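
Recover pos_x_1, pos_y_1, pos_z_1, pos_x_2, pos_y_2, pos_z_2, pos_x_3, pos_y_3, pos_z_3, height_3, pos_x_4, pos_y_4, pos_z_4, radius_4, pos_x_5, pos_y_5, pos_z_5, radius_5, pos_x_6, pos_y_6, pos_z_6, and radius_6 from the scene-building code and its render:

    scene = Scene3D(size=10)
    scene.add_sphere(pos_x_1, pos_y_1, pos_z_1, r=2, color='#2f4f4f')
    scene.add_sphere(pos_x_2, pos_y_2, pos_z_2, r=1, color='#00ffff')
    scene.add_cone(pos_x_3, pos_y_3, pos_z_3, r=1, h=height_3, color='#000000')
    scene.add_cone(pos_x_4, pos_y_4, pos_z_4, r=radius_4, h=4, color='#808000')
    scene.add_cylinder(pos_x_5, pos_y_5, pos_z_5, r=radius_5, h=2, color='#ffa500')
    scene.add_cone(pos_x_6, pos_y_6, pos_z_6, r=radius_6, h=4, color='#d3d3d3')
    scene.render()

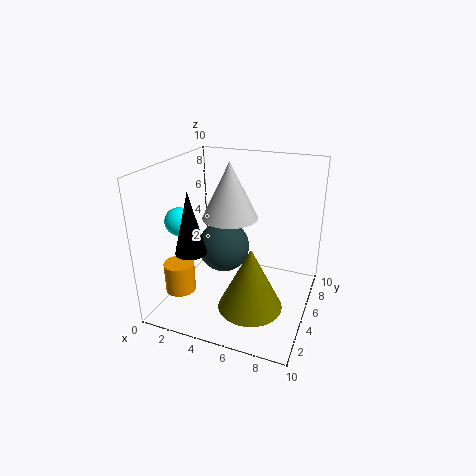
pos_x_1 = 3; pos_y_1 = 7; pos_z_1 = 3; pos_x_2 = 1; pos_y_2 = 4; pos_z_2 = 6; pos_x_3 = 3; pos_y_3 = 2; pos_z_3 = 5; height_3 = 4; pos_x_4 = 7; pos_y_4 = 2; pos_z_4 = 2; radius_4 = 2; pos_x_5 = 2; pos_y_5 = 2; pos_z_5 = 2; radius_5 = 1; pos_x_6 = 4; pos_y_6 = 6; pos_z_6 = 6; radius_6 = 2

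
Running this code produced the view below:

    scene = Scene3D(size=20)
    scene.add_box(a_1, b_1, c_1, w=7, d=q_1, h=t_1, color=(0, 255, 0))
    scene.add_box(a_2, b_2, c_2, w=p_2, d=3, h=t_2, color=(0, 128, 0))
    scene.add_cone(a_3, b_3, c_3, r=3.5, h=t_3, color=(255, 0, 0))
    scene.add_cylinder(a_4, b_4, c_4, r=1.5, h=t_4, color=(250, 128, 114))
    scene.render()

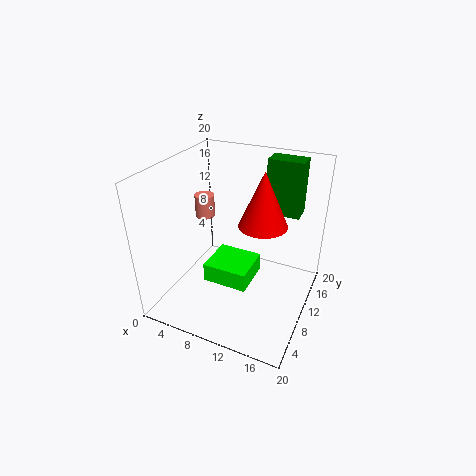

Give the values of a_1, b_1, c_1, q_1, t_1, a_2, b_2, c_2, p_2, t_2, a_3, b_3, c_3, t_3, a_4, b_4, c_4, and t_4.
a_1 = 4; b_1 = 10; c_1 = 0.5; q_1 = 6.5; t_1 = 3; a_2 = 12; b_2 = 15; c_2 = 12; p_2 = 5; t_2 = 8; a_3 = 12.5; b_3 = 13; c_3 = 11; t_3 = 8; a_4 = 2.5; b_4 = 14; c_4 = 10; t_4 = 3.5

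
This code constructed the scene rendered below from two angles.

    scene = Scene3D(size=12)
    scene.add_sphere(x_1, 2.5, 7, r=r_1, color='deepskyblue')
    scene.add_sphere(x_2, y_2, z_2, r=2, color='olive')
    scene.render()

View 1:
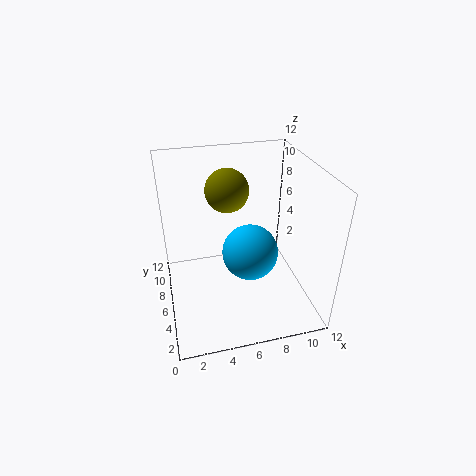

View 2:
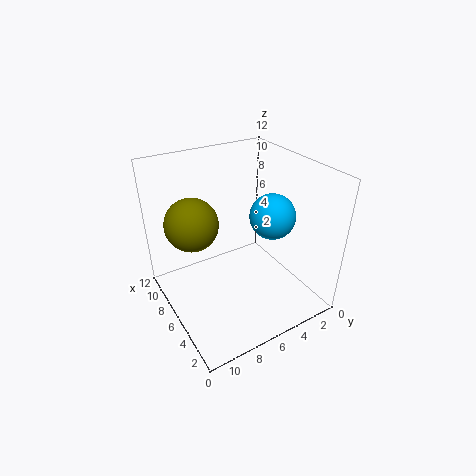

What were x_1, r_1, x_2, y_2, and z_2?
x_1 = 6
r_1 = 2
x_2 = 6
y_2 = 10
z_2 = 8.5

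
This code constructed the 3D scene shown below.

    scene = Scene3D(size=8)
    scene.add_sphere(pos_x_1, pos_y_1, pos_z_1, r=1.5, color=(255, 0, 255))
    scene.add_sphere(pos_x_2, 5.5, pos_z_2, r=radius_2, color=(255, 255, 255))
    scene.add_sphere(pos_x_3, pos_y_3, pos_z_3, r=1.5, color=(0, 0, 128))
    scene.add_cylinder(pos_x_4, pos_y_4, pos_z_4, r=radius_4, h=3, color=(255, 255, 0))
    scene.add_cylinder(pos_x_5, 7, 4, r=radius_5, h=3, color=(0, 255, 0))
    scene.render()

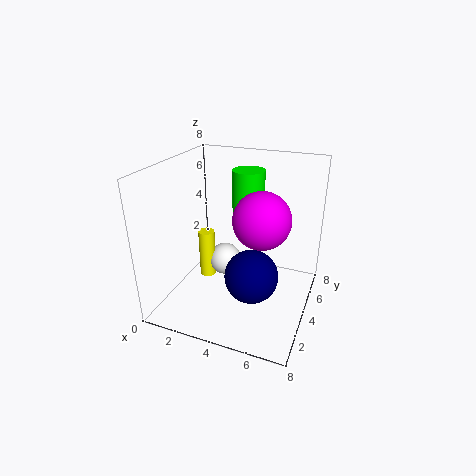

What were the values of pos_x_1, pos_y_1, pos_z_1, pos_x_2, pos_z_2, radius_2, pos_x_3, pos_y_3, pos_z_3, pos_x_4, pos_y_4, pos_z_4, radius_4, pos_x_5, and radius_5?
pos_x_1 = 5.5; pos_y_1 = 3.5; pos_z_1 = 5.5; pos_x_2 = 2.5; pos_z_2 = 1.5; radius_2 = 1; pos_x_3 = 5; pos_y_3 = 3.5; pos_z_3 = 2; pos_x_4 = 1.5; pos_y_4 = 5; pos_z_4 = 0.5; radius_4 = 0.5; pos_x_5 = 3.5; radius_5 = 1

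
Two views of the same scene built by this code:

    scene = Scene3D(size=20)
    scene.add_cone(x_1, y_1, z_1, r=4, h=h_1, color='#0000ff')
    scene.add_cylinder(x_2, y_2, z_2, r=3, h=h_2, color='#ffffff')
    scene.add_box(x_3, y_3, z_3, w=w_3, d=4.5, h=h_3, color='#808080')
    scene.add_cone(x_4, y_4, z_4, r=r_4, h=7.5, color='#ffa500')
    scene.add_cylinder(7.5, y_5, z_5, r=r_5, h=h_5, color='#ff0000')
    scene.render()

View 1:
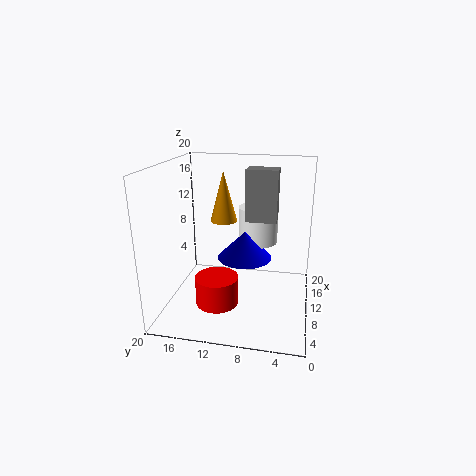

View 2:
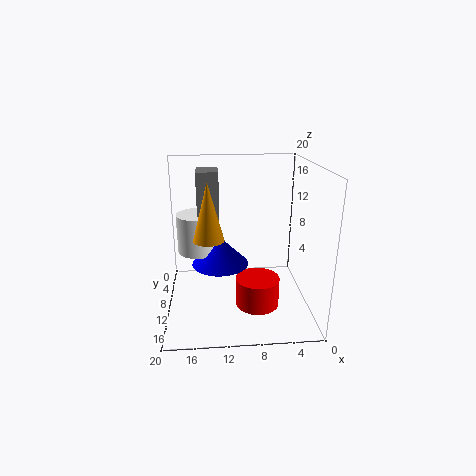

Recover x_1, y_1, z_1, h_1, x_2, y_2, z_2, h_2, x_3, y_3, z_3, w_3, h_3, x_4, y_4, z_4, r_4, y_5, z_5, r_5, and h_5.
x_1 = 12.5, y_1 = 9.5, z_1 = 6, h_1 = 4, x_2 = 15.5, y_2 = 8, z_2 = 7.5, h_2 = 5.5, x_3 = 12.5, y_3 = 5, z_3 = 11.5, w_3 = 3, h_3 = 7.5, x_4 = 14, y_4 = 13, z_4 = 11, r_4 = 2, y_5 = 12.5, z_5 = 1, r_5 = 3, h_5 = 4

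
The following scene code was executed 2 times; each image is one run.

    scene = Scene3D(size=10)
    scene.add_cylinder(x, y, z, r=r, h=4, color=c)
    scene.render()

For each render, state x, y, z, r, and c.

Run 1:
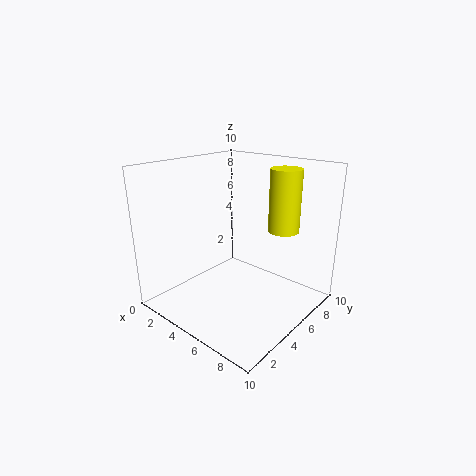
x = 8
y = 6
z = 6
r = 1
c = 'yellow'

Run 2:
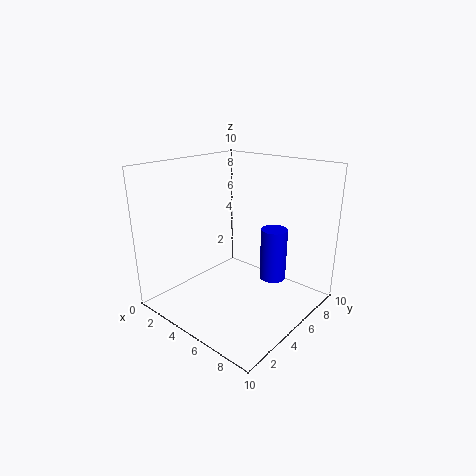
x = 6
y = 8
z = 1
r = 1
c = 'blue'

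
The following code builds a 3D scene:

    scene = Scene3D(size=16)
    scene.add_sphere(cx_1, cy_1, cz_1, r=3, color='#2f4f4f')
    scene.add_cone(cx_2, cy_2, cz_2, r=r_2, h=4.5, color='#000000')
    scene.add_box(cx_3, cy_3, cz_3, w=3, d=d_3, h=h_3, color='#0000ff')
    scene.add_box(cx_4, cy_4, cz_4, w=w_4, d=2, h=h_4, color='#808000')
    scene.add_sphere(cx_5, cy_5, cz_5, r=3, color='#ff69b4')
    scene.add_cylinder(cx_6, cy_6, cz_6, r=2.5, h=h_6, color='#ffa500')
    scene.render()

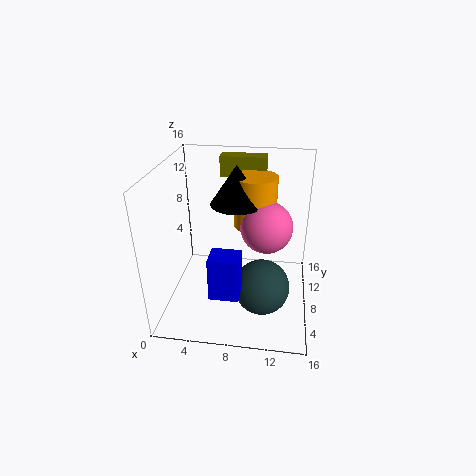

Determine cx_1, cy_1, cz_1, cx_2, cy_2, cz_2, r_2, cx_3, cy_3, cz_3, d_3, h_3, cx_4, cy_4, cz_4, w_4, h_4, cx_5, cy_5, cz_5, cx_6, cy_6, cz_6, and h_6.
cx_1 = 11; cy_1 = 5.5; cz_1 = 3.5; cx_2 = 7.5; cy_2 = 10.5; cz_2 = 11; r_2 = 3; cx_3 = 6; cy_3 = 1.5; cz_3 = 4.5; d_3 = 2.5; h_3 = 4.5; cx_4 = 5; cy_4 = 13.5; cz_4 = 13; w_4 = 5.5; h_4 = 2.5; cx_5 = 11; cy_5 = 10; cz_5 = 8.5; cx_6 = 9.5; cy_6 = 11.5; cz_6 = 8; h_6 = 6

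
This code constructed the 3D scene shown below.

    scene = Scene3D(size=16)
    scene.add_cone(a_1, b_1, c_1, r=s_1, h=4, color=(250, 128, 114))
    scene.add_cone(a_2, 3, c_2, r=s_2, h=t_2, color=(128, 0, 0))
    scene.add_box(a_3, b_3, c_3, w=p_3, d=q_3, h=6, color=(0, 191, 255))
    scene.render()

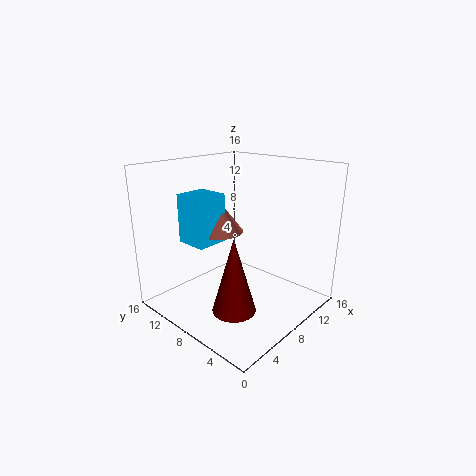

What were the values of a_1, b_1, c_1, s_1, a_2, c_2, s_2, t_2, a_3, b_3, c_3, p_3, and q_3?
a_1 = 10; b_1 = 13; c_1 = 7; s_1 = 3; a_2 = 2; c_2 = 4; s_2 = 2; t_2 = 7; a_3 = 6; b_3 = 12; c_3 = 6; p_3 = 4; q_3 = 4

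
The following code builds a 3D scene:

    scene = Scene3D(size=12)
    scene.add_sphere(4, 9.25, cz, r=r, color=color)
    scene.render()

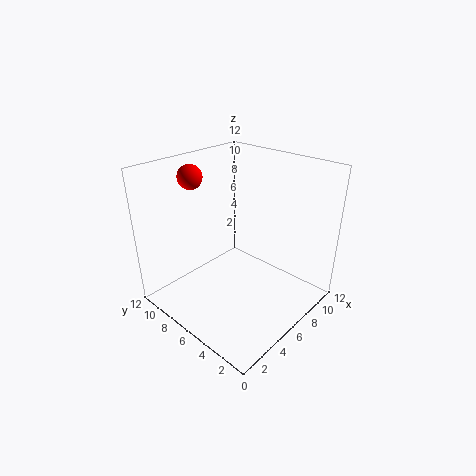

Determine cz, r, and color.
cz = 11; r = 1; color = 'red'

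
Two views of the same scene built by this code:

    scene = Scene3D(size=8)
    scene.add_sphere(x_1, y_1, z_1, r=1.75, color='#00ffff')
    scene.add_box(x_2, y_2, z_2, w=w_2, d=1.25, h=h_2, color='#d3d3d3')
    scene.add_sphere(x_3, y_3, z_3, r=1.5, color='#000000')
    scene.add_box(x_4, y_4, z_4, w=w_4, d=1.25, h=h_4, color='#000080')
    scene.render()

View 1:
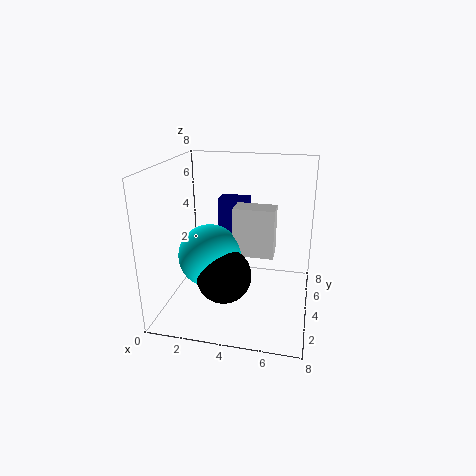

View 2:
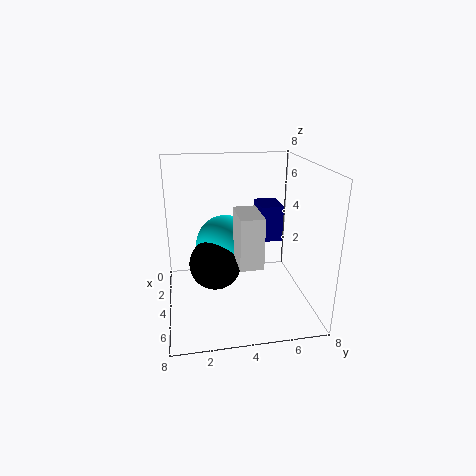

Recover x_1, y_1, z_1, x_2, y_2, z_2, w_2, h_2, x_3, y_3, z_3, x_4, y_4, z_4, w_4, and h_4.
x_1 = 2.5
y_1 = 3.5
z_1 = 3
x_2 = 3.75
y_2 = 3.75
z_2 = 3
w_2 = 2.25
h_2 = 2.75
x_3 = 3.5
y_3 = 2.75
z_3 = 2.25
x_4 = 2.5
y_4 = 5.25
z_4 = 3.75
w_4 = 1.75
h_4 = 2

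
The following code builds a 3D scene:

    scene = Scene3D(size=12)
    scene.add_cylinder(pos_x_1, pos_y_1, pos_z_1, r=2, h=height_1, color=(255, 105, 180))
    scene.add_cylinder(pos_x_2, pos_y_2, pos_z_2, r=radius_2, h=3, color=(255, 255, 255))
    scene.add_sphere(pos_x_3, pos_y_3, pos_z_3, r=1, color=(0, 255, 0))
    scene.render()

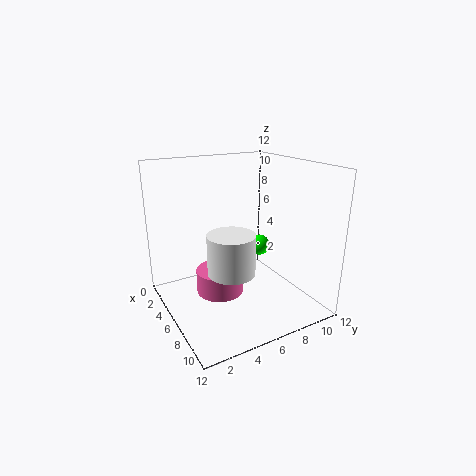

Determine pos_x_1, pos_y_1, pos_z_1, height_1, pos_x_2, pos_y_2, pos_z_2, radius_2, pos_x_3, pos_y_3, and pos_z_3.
pos_x_1 = 5.5, pos_y_1 = 4.5, pos_z_1 = 1.25, height_1 = 2, pos_x_2 = 9, pos_y_2 = 3.75, pos_z_2 = 4.75, radius_2 = 1.75, pos_x_3 = 3.25, pos_y_3 = 10, pos_z_3 = 3.5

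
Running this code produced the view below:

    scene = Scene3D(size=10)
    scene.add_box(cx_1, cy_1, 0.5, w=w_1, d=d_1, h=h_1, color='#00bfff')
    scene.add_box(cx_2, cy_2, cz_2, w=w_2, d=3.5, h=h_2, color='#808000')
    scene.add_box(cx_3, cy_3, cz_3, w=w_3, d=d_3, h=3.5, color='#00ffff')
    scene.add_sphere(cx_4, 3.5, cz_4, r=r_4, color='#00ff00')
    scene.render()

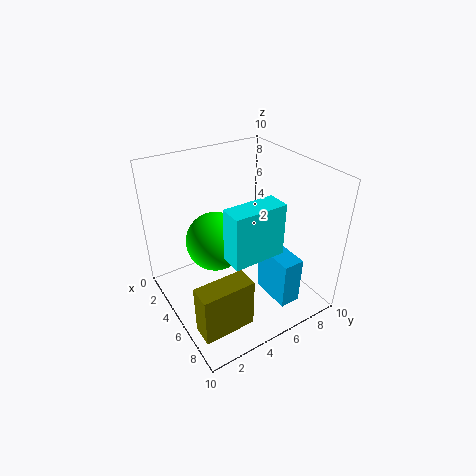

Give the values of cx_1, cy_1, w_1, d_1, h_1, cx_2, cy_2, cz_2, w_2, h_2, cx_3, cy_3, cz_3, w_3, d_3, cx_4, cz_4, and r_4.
cx_1 = 5.5, cy_1 = 6.5, w_1 = 3, d_1 = 1.5, h_1 = 3.5, cx_2 = 7, cy_2 = 0.5, cz_2 = 0.5, w_2 = 1.5, h_2 = 3.5, cx_3 = 6.5, cy_3 = 3, cz_3 = 5, w_3 = 1.5, d_3 = 3.5, cx_4 = 4.5, cz_4 = 5, r_4 = 2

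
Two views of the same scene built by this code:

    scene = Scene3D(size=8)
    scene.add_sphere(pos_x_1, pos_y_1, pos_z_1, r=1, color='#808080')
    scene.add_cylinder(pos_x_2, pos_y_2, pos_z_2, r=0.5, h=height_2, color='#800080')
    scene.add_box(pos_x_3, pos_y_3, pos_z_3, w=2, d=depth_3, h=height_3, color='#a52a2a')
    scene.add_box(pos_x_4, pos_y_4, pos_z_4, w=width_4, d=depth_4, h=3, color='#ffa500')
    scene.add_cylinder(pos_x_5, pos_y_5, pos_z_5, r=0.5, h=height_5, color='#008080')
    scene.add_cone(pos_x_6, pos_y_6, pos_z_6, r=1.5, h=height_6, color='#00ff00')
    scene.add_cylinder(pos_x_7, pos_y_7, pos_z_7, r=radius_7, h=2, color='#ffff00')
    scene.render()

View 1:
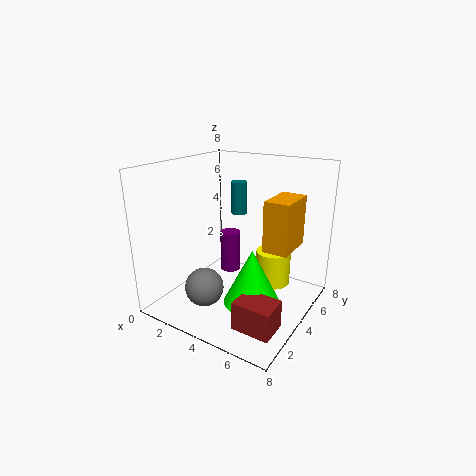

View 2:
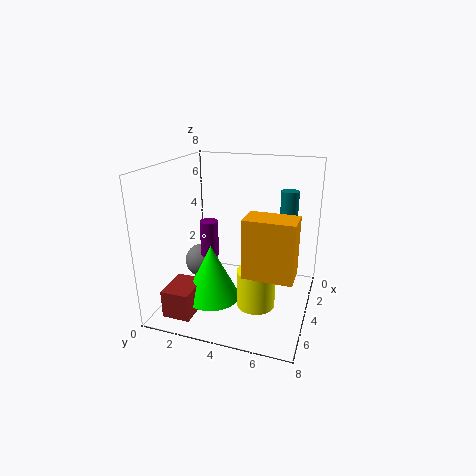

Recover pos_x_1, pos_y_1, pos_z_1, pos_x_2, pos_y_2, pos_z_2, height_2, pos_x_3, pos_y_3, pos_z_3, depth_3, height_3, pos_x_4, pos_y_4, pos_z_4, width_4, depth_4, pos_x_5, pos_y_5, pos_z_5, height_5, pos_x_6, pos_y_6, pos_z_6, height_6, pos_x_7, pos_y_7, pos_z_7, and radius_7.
pos_x_1 = 3.5, pos_y_1 = 1.5, pos_z_1 = 2, pos_x_2 = 4.5, pos_y_2 = 2.5, pos_z_2 = 3, height_2 = 2, pos_x_3 = 5.5, pos_y_3 = 1, pos_z_3 = 0.5, depth_3 = 1.5, height_3 = 1.5, pos_x_4 = 5, pos_y_4 = 5, pos_z_4 = 3, width_4 = 1.5, depth_4 = 2.5, pos_x_5 = 2.5, pos_y_5 = 6.5, pos_z_5 = 4.5, height_5 = 2, pos_x_6 = 5.5, pos_y_6 = 3, pos_z_6 = 1, height_6 = 3, pos_x_7 = 5.5, pos_y_7 = 5.5, pos_z_7 = 1, radius_7 = 1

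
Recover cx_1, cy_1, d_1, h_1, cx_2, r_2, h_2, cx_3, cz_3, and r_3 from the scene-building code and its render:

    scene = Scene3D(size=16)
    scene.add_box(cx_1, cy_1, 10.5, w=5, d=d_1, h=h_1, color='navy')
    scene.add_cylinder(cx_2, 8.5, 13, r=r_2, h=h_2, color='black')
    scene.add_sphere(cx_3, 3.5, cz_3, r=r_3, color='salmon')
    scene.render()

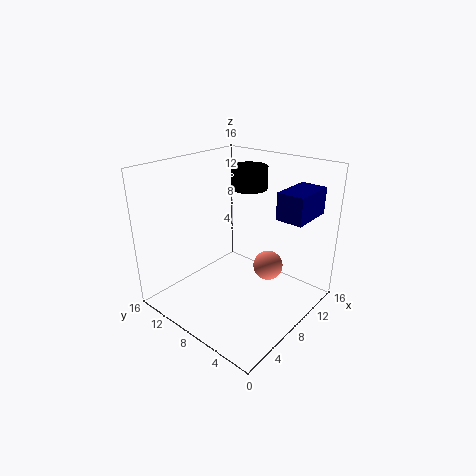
cx_1 = 10
cy_1 = 1.5
d_1 = 3
h_1 = 3
cx_2 = 10.5
r_2 = 2
h_2 = 2.5
cx_3 = 7.5
cz_3 = 6.5
r_3 = 1.5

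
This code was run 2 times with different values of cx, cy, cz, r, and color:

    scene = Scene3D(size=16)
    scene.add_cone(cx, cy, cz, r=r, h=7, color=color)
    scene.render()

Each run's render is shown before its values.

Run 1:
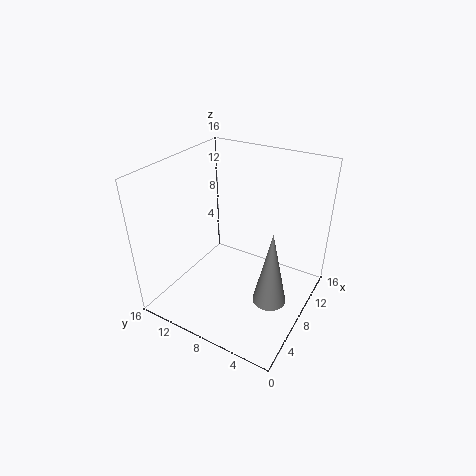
cx = 2.5, cy = 1.5, cz = 6.5, r = 1.5, color = 'gray'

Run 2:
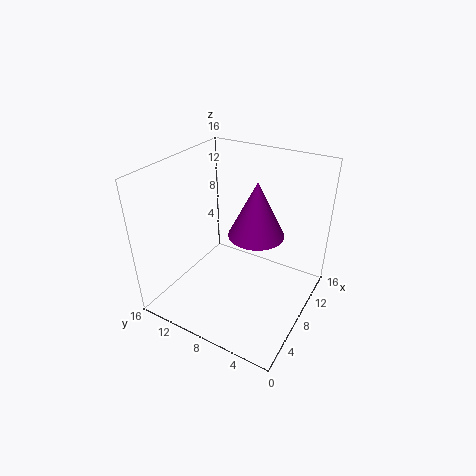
cx = 12.5, cy = 8, cz = 6, r = 3.5, color = 'purple'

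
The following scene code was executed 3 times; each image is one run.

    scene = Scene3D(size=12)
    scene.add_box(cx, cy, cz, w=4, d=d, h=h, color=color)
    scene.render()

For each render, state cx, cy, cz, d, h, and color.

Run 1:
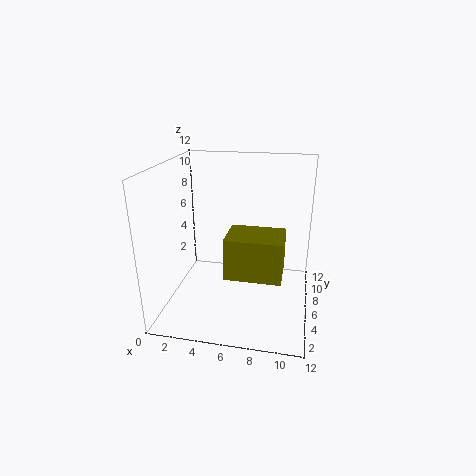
cx = 6
cy = 1
cz = 5
d = 3
h = 3
color = 'olive'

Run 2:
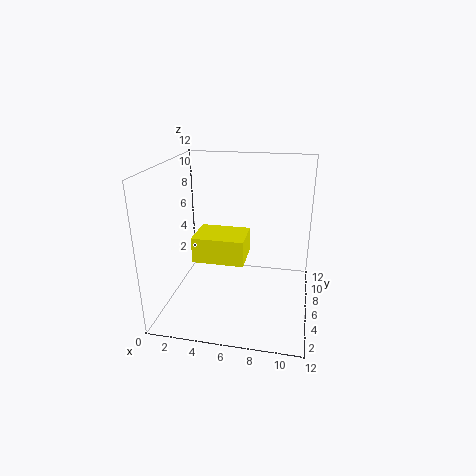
cx = 3
cy = 3
cz = 5
d = 3
h = 2
color = 'yellow'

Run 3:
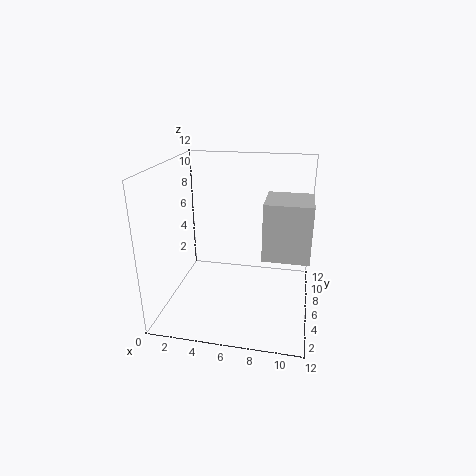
cx = 8
cy = 6
cz = 4
d = 4
h = 5
color = 'lightgray'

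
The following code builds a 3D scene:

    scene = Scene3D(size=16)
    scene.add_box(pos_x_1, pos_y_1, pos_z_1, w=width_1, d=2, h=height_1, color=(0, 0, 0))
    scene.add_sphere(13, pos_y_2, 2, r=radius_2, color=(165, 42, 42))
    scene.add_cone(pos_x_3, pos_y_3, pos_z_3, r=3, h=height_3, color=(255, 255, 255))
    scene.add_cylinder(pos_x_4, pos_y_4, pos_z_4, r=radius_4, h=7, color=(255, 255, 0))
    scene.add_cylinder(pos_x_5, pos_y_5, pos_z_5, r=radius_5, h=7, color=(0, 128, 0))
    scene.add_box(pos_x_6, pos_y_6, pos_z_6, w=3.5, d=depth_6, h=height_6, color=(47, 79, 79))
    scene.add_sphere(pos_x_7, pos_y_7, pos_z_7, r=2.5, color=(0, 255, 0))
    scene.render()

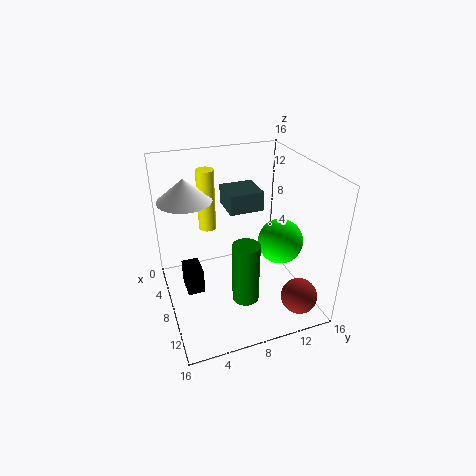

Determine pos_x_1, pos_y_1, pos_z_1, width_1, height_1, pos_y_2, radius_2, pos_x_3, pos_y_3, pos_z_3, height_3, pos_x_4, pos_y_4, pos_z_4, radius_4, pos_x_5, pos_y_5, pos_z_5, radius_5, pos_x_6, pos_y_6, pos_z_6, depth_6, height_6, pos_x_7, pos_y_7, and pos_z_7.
pos_x_1 = 4.5
pos_y_1 = 2
pos_z_1 = 1
width_1 = 3
height_1 = 3
pos_y_2 = 13.5
radius_2 = 2
pos_x_3 = 5
pos_y_3 = 3
pos_z_3 = 12
height_3 = 2.5
pos_x_4 = 4.5
pos_y_4 = 5.5
pos_z_4 = 8
radius_4 = 1
pos_x_5 = 10.5
pos_y_5 = 8
pos_z_5 = 1.5
radius_5 = 1.5
pos_x_6 = 6.5
pos_y_6 = 6.5
pos_z_6 = 12
depth_6 = 3.5
height_6 = 2
pos_x_7 = 9.5
pos_y_7 = 12.5
pos_z_7 = 7.5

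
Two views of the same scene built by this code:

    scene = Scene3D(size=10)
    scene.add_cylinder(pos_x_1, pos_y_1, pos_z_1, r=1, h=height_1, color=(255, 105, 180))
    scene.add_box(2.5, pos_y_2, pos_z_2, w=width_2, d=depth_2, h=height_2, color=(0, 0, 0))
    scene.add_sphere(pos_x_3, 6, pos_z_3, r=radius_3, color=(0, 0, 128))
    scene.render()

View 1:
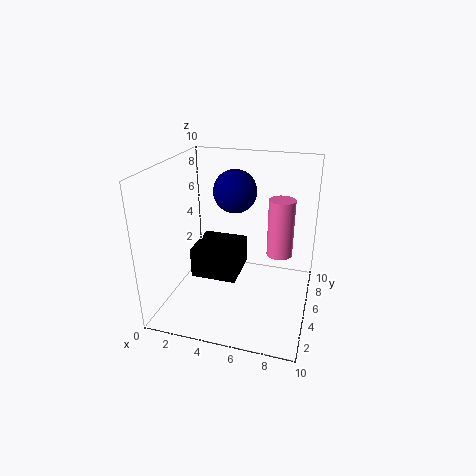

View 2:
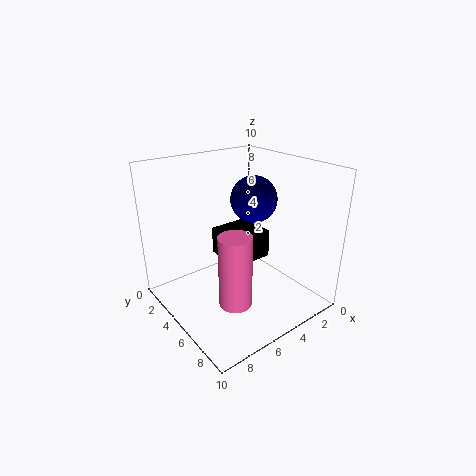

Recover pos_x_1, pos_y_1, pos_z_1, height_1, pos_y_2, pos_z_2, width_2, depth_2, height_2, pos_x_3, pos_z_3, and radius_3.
pos_x_1 = 7.5, pos_y_1 = 8, pos_z_1 = 2.5, height_1 = 4.5, pos_y_2 = 2.5, pos_z_2 = 3, width_2 = 3, depth_2 = 3, height_2 = 2, pos_x_3 = 4.5, pos_z_3 = 8, radius_3 = 1.5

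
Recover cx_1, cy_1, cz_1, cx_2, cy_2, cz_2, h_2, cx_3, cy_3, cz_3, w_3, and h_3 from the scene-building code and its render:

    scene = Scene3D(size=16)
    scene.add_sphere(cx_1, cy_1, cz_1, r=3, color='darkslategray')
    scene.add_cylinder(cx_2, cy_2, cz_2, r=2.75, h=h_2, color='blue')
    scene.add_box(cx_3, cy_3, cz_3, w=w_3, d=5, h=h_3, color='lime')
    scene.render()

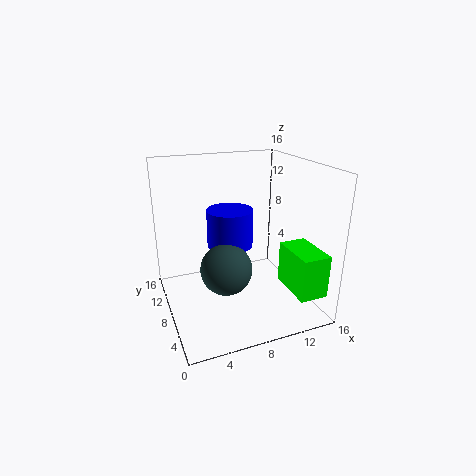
cx_1 = 6.75
cy_1 = 8.5
cz_1 = 4
cx_2 = 8.25
cy_2 = 11.25
cz_2 = 5.75
h_2 = 4.5
cx_3 = 11.75
cy_3 = 0.25
cz_3 = 3.5
w_3 = 3
h_3 = 4.5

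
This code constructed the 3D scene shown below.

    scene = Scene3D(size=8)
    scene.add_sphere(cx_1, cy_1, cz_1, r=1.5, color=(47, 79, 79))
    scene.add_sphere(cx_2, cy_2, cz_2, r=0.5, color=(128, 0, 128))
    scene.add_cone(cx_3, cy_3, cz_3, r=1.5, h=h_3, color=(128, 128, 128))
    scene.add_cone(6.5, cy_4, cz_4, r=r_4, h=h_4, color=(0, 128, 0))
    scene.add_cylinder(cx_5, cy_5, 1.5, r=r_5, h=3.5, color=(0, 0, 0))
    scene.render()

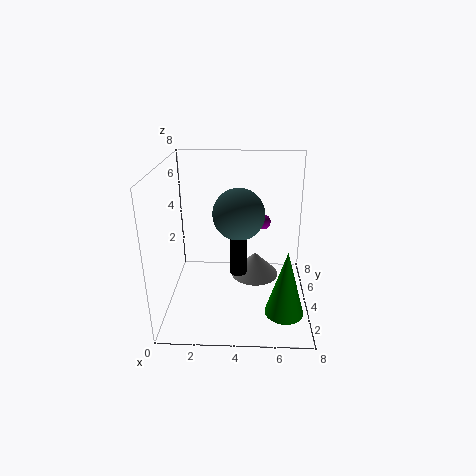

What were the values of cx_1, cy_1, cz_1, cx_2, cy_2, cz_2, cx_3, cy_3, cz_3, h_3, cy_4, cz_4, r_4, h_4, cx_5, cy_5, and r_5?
cx_1 = 4; cy_1 = 5; cz_1 = 5; cx_2 = 5.5; cy_2 = 7.5; cz_2 = 3.5; cx_3 = 5; cy_3 = 6; cz_3 = 0.5; h_3 = 1.5; cy_4 = 1.5; cz_4 = 1; r_4 = 1; h_4 = 3.5; cx_5 = 4; cy_5 = 4.5; r_5 = 0.5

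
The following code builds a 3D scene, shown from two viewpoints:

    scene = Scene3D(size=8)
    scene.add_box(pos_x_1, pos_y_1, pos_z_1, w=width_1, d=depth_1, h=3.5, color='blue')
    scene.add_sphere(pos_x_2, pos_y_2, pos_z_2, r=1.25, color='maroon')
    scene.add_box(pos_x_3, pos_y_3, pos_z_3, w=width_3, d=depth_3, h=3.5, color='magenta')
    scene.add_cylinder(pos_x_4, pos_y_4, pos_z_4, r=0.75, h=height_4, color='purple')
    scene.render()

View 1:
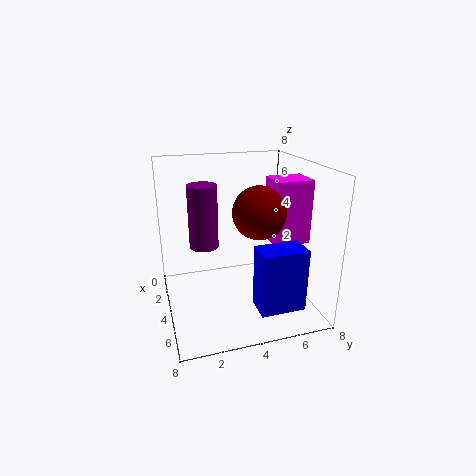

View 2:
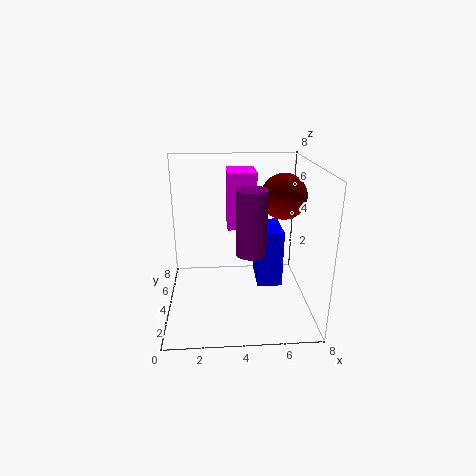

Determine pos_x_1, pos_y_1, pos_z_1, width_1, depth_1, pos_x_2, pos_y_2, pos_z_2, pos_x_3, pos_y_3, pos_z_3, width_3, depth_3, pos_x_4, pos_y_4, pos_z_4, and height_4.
pos_x_1 = 5.25
pos_y_1 = 4.5
pos_z_1 = 0.5
width_1 = 1.5
depth_1 = 2.5
pos_x_2 = 6.5
pos_y_2 = 4.25
pos_z_2 = 6.25
pos_x_3 = 3.5
pos_y_3 = 5.75
pos_z_3 = 3.75
width_3 = 1.75
depth_3 = 2
pos_x_4 = 4.5
pos_y_4 = 2
pos_z_4 = 4
height_4 = 3.25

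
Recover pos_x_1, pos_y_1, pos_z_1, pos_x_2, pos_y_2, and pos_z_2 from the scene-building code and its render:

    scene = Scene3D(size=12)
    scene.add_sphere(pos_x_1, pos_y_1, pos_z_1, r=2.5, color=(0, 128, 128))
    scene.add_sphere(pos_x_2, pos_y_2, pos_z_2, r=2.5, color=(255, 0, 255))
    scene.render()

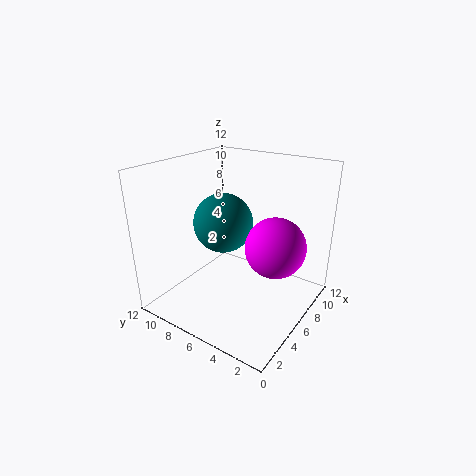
pos_x_1 = 6; pos_y_1 = 7.5; pos_z_1 = 7; pos_x_2 = 7; pos_y_2 = 3; pos_z_2 = 5.5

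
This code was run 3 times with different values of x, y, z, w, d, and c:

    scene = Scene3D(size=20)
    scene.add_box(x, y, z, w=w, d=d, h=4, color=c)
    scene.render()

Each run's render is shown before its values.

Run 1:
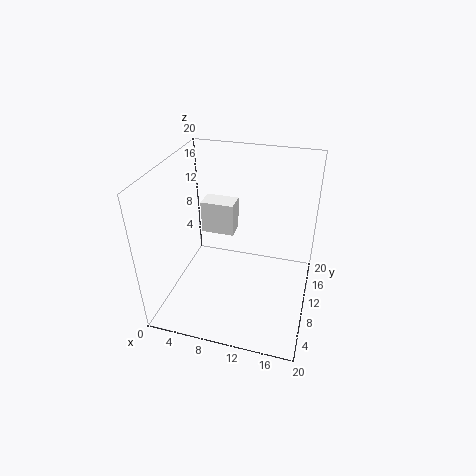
x = 6.5, y = 6, z = 13, w = 4, d = 2.5, c = 'white'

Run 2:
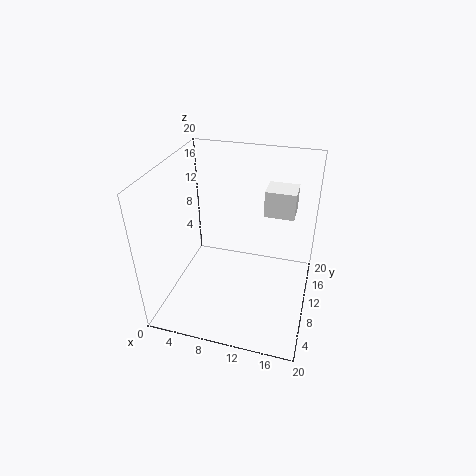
x = 12.5, y = 15, z = 11, w = 4.5, d = 4, c = 'white'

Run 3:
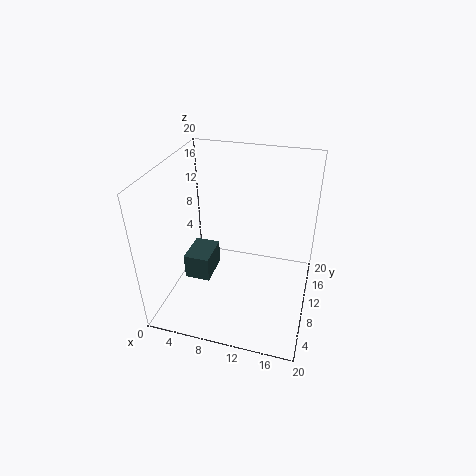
x = 1, y = 10.5, z = 0.5, w = 4, d = 5.5, c = 'darkslategray'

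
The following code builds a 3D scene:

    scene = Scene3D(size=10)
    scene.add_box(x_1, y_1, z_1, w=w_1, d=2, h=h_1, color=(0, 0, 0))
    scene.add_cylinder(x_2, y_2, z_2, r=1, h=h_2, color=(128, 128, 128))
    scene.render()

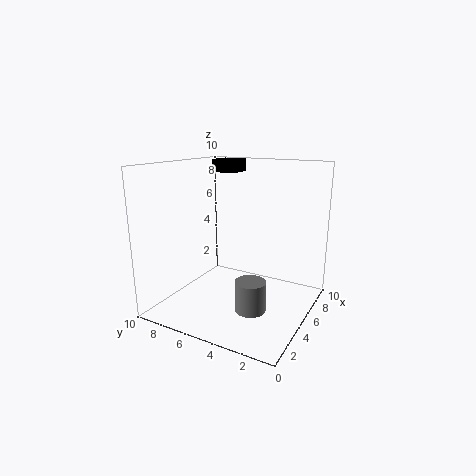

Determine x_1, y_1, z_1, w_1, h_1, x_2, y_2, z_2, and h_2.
x_1 = 8; y_1 = 7; z_1 = 9; w_1 = 2; h_1 = 1; x_2 = 3; y_2 = 3; z_2 = 1; h_2 = 2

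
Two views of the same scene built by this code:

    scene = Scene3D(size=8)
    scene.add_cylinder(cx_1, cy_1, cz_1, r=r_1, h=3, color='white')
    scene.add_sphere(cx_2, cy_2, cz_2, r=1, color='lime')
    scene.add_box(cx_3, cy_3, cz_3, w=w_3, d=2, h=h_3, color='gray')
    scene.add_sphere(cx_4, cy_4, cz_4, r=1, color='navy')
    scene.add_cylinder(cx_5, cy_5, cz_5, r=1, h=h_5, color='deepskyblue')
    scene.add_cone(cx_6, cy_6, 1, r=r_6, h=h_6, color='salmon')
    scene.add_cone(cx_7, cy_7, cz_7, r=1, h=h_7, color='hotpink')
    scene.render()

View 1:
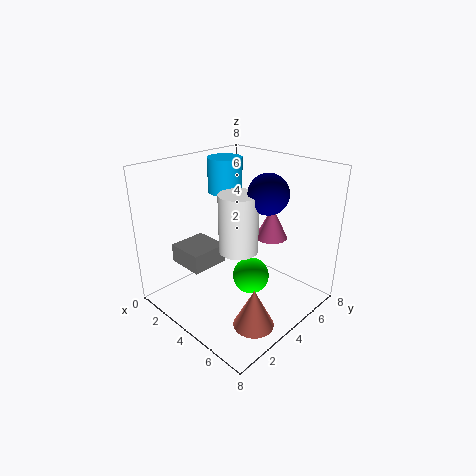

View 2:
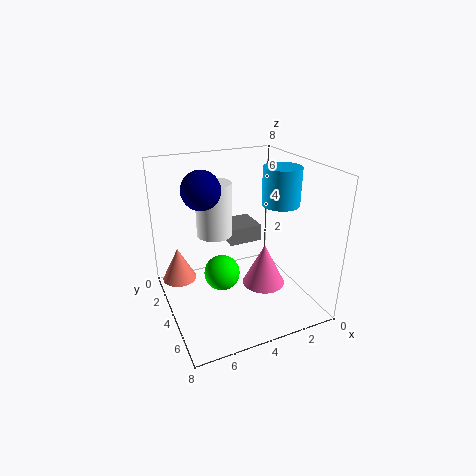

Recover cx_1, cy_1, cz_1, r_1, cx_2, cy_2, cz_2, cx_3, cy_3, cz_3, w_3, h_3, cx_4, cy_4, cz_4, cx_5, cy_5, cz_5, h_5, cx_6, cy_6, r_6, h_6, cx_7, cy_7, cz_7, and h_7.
cx_1 = 5
cy_1 = 3
cz_1 = 4
r_1 = 1
cx_2 = 5
cy_2 = 4
cz_2 = 2
cx_3 = 2
cy_3 = 1
cz_3 = 3
w_3 = 2
h_3 = 1
cx_4 = 6
cy_4 = 4
cz_4 = 7
cx_5 = 2
cy_5 = 5
cz_5 = 6
h_5 = 2
cx_6 = 7
cy_6 = 2
r_6 = 1
h_6 = 2
cx_7 = 4
cy_7 = 7
cz_7 = 3
h_7 = 2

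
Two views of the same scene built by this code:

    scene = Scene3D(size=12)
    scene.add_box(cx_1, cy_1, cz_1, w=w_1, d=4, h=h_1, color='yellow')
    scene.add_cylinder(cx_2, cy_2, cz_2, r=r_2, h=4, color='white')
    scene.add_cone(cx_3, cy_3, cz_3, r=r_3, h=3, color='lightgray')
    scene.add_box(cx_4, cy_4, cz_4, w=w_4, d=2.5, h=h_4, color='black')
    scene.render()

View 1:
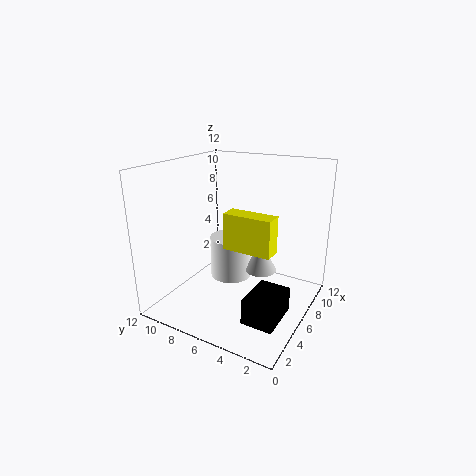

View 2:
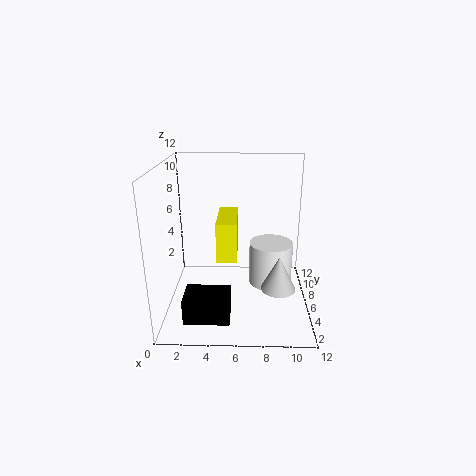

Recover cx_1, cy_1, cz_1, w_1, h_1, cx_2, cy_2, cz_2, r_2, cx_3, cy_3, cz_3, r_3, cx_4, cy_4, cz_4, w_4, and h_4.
cx_1 = 4.5
cy_1 = 2.5
cz_1 = 5.5
w_1 = 1.5
h_1 = 3
cx_2 = 9
cy_2 = 8.5
cz_2 = 0.5
r_2 = 2
cx_3 = 9.5
cy_3 = 5.5
cz_3 = 1.5
r_3 = 1.5
cx_4 = 2
cy_4 = 1
cz_4 = 1
w_4 = 3.5
h_4 = 2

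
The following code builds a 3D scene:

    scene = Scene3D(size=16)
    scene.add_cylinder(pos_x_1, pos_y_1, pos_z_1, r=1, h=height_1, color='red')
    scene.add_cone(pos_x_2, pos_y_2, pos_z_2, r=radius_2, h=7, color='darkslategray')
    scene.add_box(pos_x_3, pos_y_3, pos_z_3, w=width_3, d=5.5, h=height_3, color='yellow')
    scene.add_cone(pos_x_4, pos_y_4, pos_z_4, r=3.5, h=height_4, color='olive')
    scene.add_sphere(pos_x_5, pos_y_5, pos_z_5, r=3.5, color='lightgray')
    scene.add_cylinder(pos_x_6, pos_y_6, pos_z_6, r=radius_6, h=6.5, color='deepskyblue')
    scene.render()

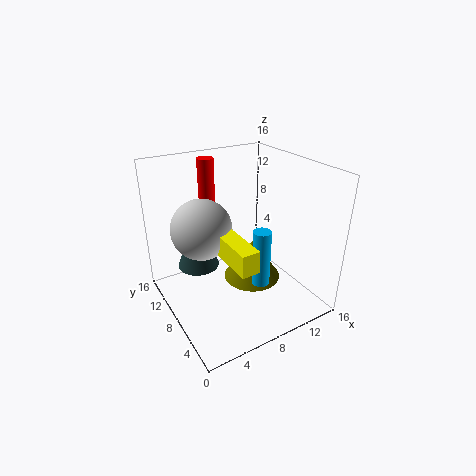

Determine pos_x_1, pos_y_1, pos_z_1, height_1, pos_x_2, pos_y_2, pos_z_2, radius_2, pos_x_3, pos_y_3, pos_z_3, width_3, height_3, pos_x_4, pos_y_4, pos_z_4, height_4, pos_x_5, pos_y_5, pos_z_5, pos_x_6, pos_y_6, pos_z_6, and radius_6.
pos_x_1 = 7.5
pos_y_1 = 14.5
pos_z_1 = 8.5
height_1 = 7
pos_x_2 = 5
pos_y_2 = 12.5
pos_z_2 = 3
radius_2 = 2.5
pos_x_3 = 5.5
pos_y_3 = 3
pos_z_3 = 6.5
width_3 = 2
height_3 = 2.5
pos_x_4 = 11
pos_y_4 = 9.5
pos_z_4 = 1
height_4 = 5
pos_x_5 = 5
pos_y_5 = 11
pos_z_5 = 8.5
pos_x_6 = 9.5
pos_y_6 = 5.5
pos_z_6 = 3
radius_6 = 1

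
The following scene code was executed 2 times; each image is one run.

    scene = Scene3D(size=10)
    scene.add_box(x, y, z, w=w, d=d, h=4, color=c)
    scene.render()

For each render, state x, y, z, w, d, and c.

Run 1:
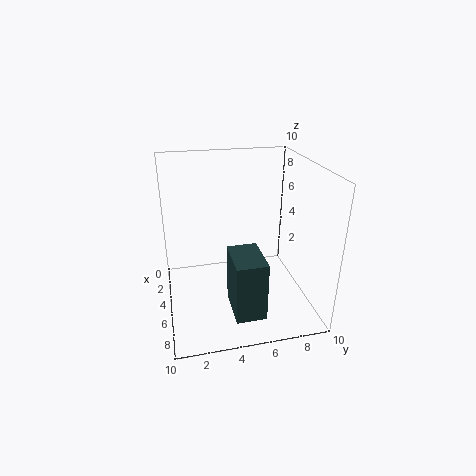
x = 6
y = 4
z = 1
w = 3
d = 2
c = 'darkslategray'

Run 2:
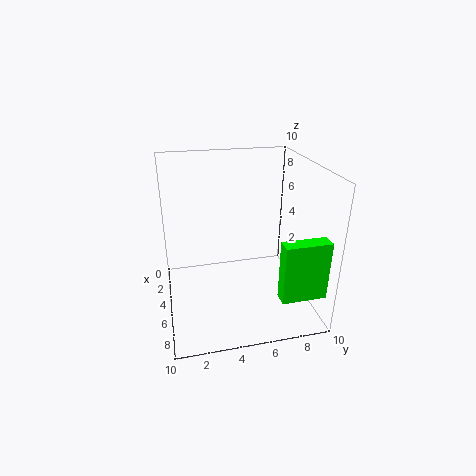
x = 8
y = 7
z = 2
w = 1
d = 3
c = 'lime'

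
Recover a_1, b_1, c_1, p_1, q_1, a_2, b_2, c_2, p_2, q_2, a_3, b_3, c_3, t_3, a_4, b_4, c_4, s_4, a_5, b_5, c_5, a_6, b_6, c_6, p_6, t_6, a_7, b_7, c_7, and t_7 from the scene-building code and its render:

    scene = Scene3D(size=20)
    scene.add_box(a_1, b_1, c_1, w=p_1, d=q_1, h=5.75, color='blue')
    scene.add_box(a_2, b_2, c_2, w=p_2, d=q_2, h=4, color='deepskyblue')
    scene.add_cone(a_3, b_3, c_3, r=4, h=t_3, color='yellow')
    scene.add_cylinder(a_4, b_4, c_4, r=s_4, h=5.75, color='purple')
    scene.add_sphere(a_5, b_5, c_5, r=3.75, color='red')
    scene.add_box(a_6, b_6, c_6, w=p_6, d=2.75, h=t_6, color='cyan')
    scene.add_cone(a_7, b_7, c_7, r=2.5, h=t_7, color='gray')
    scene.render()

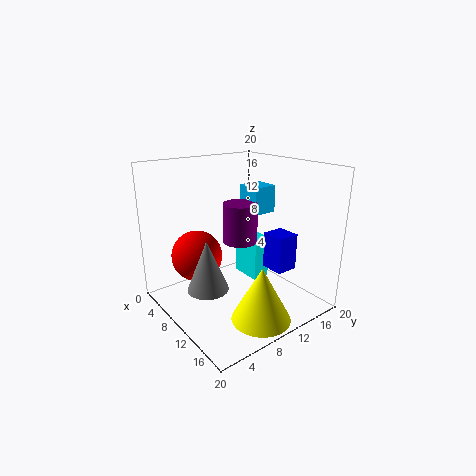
a_1 = 8.25; b_1 = 16.5; c_1 = 3; p_1 = 3.75; q_1 = 3.5; a_2 = 5.5; b_2 = 13.75; c_2 = 12.25; p_2 = 3.75; q_2 = 3.75; a_3 = 15.75; b_3 = 9.5; c_3 = 0.25; t_3 = 7.5; a_4 = 8.25; b_4 = 11.75; c_4 = 8.5; s_4 = 2.5; a_5 = 4.5; b_5 = 6.5; c_5 = 6.25; a_6 = 2.5; b_6 = 15.25; c_6 = 0.5; p_6 = 5.25; t_6 = 7; a_7 = 13.5; b_7 = 2.75; c_7 = 6.25; t_7 = 6.25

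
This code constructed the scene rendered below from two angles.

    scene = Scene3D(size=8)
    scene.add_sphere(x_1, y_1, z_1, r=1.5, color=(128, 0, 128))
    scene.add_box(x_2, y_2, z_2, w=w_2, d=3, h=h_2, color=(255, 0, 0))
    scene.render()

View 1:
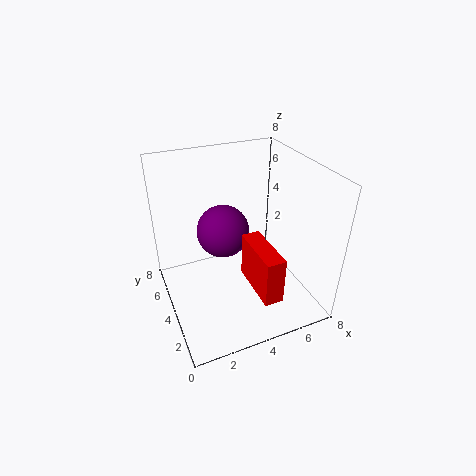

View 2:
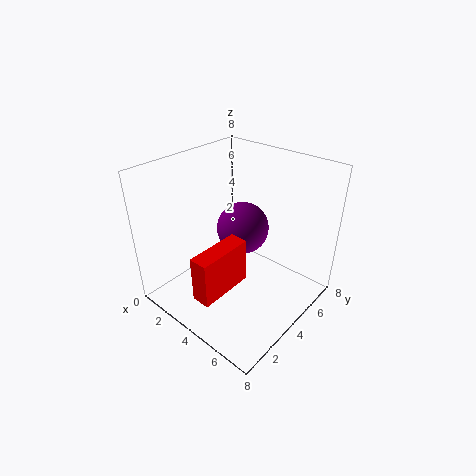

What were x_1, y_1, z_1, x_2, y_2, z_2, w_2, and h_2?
x_1 = 3.5, y_1 = 5, z_1 = 4, x_2 = 4, y_2 = 0.5, z_2 = 2, w_2 = 1, h_2 = 2.5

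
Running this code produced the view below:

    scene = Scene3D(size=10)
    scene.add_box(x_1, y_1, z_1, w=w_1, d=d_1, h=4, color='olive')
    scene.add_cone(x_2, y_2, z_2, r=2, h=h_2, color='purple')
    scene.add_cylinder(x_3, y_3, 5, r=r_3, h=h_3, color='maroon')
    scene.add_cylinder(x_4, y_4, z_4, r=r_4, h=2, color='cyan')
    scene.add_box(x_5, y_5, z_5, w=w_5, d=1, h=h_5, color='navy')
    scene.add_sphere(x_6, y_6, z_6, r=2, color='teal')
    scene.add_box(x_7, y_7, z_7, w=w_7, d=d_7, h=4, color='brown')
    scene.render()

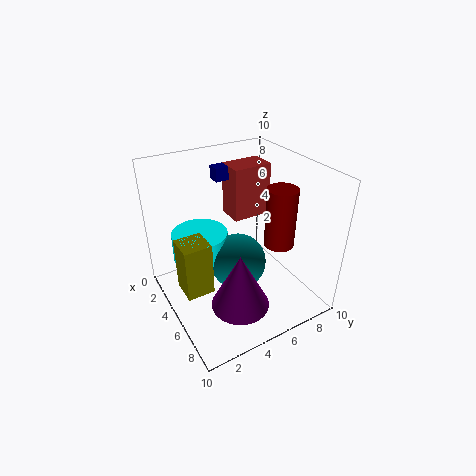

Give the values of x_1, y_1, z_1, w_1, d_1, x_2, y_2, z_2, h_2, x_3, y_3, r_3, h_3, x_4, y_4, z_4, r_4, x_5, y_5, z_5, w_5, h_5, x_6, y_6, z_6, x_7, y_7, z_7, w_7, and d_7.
x_1 = 3; y_1 = 1; z_1 = 1; w_1 = 2; d_1 = 2; x_2 = 7; y_2 = 4; z_2 = 1; h_2 = 4; x_3 = 7; y_3 = 7; r_3 = 1; h_3 = 4; x_4 = 3; y_4 = 3; z_4 = 3; r_4 = 2; x_5 = 1; y_5 = 5; z_5 = 8; w_5 = 1; h_5 = 1; x_6 = 5; y_6 = 5; z_6 = 3; x_7 = 1; y_7 = 6; z_7 = 5; w_7 = 2; d_7 = 3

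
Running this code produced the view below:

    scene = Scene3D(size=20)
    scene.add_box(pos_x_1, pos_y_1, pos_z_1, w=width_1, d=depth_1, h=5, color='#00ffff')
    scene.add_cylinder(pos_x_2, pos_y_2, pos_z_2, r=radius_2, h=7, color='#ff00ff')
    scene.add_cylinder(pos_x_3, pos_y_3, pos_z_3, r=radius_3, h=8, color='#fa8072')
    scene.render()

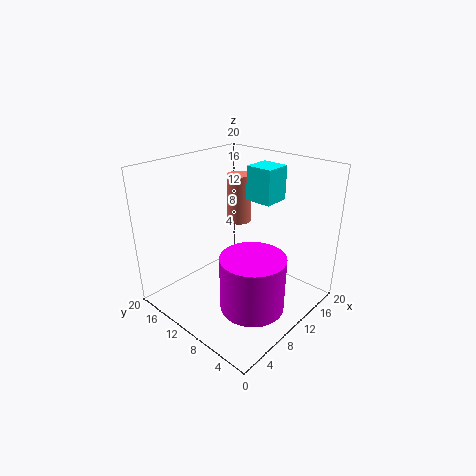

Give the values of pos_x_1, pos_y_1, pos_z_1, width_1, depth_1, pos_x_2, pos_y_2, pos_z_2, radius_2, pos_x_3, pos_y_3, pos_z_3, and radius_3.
pos_x_1 = 14
pos_y_1 = 8
pos_z_1 = 14
width_1 = 4
depth_1 = 4
pos_x_2 = 6
pos_y_2 = 4
pos_z_2 = 4
radius_2 = 4
pos_x_3 = 18
pos_y_3 = 17
pos_z_3 = 8
radius_3 = 2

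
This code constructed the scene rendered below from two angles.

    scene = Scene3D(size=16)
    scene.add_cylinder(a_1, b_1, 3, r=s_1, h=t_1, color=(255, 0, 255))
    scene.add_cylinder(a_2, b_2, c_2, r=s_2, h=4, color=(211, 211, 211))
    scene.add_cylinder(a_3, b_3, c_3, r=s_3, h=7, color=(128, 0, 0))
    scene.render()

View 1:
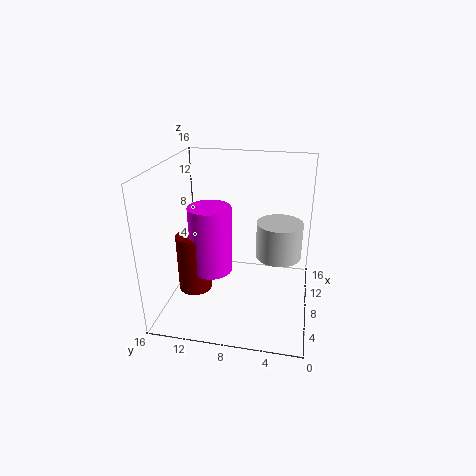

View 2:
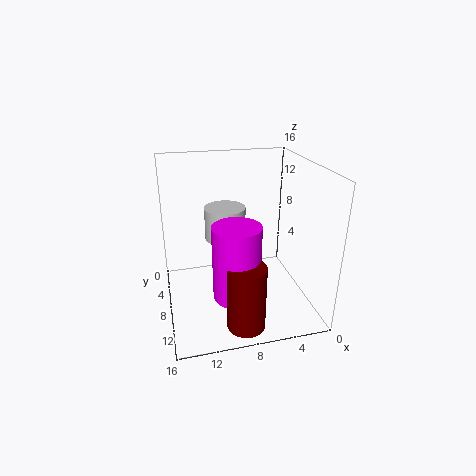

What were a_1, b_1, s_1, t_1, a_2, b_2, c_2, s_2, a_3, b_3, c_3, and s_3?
a_1 = 9, b_1 = 11.5, s_1 = 2.5, t_1 = 8, a_2 = 8.5, b_2 = 3.5, c_2 = 6, s_2 = 2.5, a_3 = 8.5, b_3 = 13.5, c_3 = 0.5, s_3 = 2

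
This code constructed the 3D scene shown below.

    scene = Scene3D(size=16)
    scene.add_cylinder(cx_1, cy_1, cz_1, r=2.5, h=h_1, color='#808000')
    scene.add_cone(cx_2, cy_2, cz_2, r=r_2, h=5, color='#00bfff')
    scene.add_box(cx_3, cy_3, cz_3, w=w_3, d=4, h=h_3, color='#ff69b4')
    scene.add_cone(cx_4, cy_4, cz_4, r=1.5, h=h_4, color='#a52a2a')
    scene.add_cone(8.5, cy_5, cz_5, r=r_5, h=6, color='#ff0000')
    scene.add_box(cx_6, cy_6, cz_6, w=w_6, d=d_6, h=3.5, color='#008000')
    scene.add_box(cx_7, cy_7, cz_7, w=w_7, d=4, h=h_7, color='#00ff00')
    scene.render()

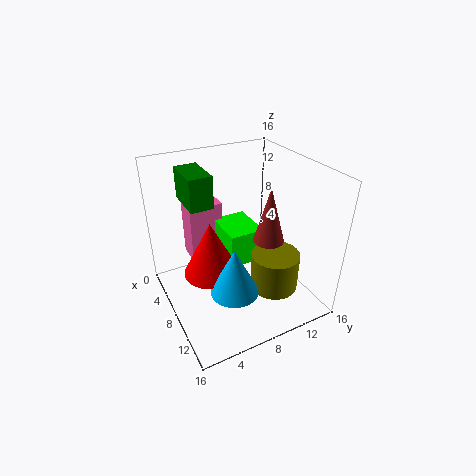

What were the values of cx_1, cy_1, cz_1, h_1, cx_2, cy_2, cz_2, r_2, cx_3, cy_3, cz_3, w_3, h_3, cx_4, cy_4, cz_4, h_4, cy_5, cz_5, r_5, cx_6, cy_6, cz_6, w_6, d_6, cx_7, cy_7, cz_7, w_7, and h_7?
cx_1 = 12.5; cy_1 = 10; cz_1 = 4; h_1 = 4; cx_2 = 12; cy_2 = 5.5; cz_2 = 4.5; r_2 = 2.5; cx_3 = 1; cy_3 = 4; cz_3 = 3.5; w_3 = 3; h_3 = 7; cx_4 = 12.5; cy_4 = 9; cz_4 = 10; h_4 = 5.5; cy_5 = 4.5; cz_5 = 5; r_5 = 3; cx_6 = 3; cy_6 = 3; cz_6 = 12; w_6 = 4.5; d_6 = 2.5; cx_7 = 3.5; cy_7 = 7; cz_7 = 4.5; w_7 = 5; h_7 = 4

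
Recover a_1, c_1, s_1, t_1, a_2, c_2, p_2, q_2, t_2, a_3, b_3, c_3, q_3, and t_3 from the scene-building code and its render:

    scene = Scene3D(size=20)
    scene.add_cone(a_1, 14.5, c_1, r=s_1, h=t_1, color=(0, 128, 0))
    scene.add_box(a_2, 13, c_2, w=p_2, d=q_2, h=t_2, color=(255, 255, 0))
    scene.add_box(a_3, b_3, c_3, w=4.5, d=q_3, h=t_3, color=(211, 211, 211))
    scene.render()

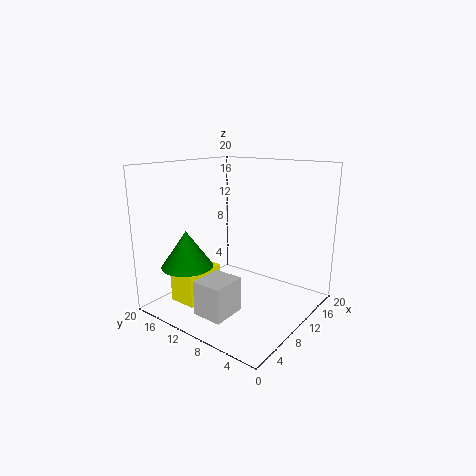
a_1 = 4.5; c_1 = 6.5; s_1 = 3.5; t_1 = 5; a_2 = 3.5; c_2 = 1; p_2 = 6; q_2 = 4; t_2 = 4.5; a_3 = 1.5; b_3 = 6.5; c_3 = 2; q_3 = 4; t_3 = 4.5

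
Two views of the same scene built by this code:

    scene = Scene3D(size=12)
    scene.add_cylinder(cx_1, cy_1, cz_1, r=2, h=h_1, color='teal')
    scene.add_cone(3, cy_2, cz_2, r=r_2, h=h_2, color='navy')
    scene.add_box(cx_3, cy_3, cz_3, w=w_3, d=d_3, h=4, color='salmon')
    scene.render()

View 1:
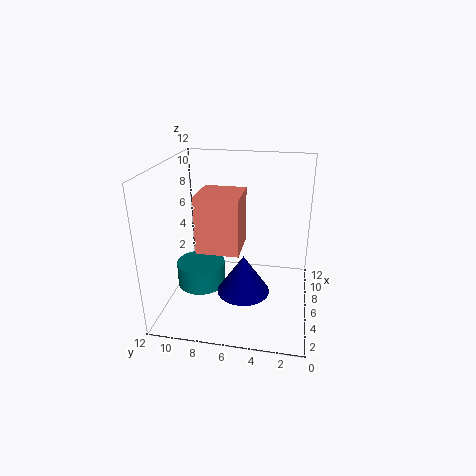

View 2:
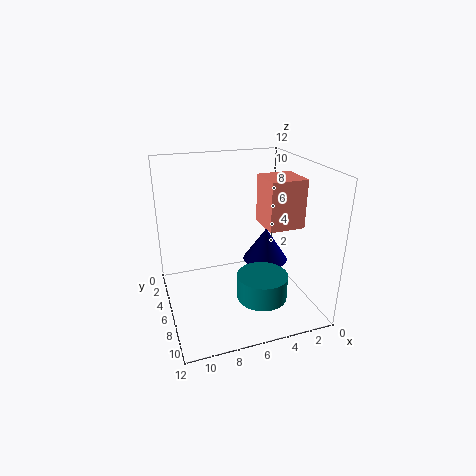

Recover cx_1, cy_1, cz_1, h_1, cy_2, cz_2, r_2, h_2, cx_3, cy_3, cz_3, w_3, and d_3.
cx_1 = 5
cy_1 = 9
cz_1 = 2
h_1 = 2
cy_2 = 5
cz_2 = 3
r_2 = 2
h_2 = 3
cx_3 = 1
cy_3 = 5
cz_3 = 7
w_3 = 3
d_3 = 3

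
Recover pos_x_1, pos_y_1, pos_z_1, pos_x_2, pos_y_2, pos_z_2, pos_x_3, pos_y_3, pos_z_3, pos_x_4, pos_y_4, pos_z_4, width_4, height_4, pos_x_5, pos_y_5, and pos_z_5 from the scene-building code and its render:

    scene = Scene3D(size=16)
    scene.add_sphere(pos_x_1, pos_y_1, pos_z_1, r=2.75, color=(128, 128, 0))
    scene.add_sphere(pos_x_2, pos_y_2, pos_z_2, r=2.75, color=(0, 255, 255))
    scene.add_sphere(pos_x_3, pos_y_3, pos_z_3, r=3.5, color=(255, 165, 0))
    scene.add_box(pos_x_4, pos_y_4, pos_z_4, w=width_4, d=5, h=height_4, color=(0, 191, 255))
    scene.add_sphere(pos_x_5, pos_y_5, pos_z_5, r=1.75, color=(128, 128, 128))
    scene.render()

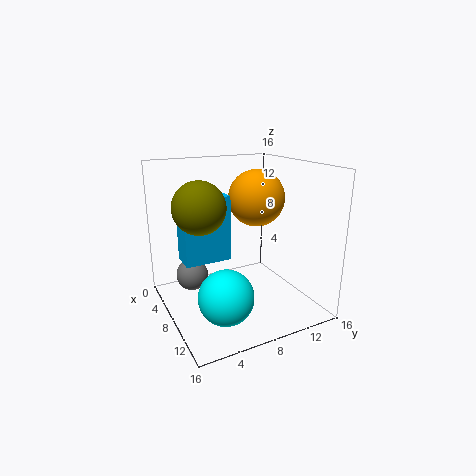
pos_x_1 = 8.25
pos_y_1 = 3.5
pos_z_1 = 12
pos_x_2 = 12.75
pos_y_2 = 4.25
pos_z_2 = 4
pos_x_3 = 4.25
pos_y_3 = 12.5
pos_z_3 = 11.25
pos_x_4 = 6
pos_y_4 = 1.75
pos_z_4 = 6
width_4 = 2.75
height_4 = 7
pos_x_5 = 6.5
pos_y_5 = 3
pos_z_5 = 4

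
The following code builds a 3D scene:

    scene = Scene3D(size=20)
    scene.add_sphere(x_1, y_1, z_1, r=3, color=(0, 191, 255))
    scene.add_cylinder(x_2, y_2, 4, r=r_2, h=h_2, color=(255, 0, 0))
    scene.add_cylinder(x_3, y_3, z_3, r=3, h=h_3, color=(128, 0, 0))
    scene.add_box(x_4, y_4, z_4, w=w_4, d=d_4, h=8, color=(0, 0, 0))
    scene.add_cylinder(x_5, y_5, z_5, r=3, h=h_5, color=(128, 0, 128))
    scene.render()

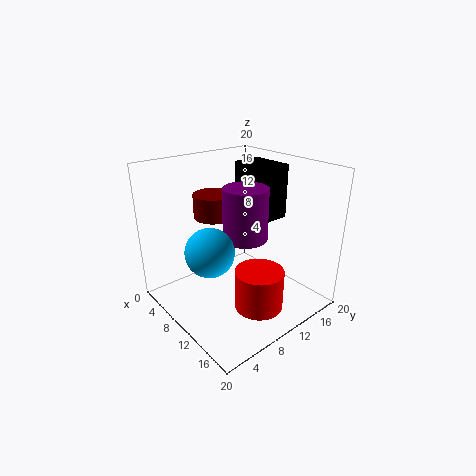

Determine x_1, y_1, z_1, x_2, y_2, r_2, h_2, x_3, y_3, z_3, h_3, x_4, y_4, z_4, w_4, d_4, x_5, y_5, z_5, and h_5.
x_1 = 12.5
y_1 = 3.5
z_1 = 11
x_2 = 17
y_2 = 7.5
r_2 = 3
h_2 = 5
x_3 = 4.5
y_3 = 10
z_3 = 11.5
h_3 = 3.5
x_4 = 4
y_4 = 14.5
z_4 = 11
w_4 = 6.5
d_4 = 4.5
x_5 = 11.5
y_5 = 10
z_5 = 10.5
h_5 = 7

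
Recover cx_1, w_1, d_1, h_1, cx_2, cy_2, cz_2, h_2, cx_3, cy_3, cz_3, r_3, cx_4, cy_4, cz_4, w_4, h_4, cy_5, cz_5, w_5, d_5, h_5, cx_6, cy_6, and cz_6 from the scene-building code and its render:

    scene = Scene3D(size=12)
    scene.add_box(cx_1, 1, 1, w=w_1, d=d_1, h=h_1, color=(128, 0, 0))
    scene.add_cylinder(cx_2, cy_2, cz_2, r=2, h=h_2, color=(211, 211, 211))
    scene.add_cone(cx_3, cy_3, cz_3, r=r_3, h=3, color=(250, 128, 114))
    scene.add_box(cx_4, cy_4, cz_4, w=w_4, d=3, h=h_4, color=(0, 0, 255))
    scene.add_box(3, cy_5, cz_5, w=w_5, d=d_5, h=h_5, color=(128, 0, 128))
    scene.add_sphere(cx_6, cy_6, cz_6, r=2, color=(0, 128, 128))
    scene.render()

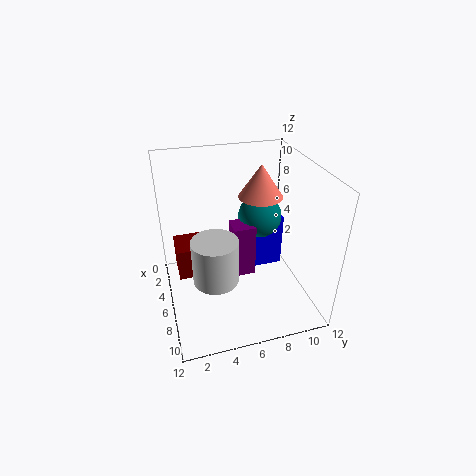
cx_1 = 1
w_1 = 3
d_1 = 4
h_1 = 3
cx_2 = 6
cy_2 = 4
cz_2 = 2
h_2 = 4
cx_3 = 3
cy_3 = 9
cz_3 = 8
r_3 = 2
cx_4 = 1
cy_4 = 8
cz_4 = 1
w_4 = 3
h_4 = 5
cy_5 = 6
cz_5 = 1
w_5 = 2
d_5 = 2
h_5 = 5
cx_6 = 3
cy_6 = 9
cz_6 = 6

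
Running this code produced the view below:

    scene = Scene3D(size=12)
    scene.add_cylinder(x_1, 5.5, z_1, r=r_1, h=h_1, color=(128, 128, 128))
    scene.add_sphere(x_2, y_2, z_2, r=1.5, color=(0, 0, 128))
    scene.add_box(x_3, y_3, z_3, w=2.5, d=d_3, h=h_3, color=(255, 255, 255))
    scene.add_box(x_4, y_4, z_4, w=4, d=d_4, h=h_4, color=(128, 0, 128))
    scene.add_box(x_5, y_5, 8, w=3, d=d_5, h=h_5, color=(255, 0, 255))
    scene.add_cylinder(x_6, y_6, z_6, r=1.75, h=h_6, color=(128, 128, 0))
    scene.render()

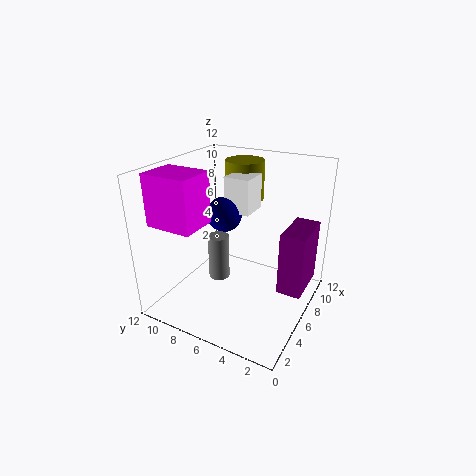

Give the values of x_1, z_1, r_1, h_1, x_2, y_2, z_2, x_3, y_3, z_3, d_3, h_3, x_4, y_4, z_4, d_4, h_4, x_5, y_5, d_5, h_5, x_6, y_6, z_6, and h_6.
x_1 = 2.25, z_1 = 4.75, r_1 = 0.75, h_1 = 3.25, x_2 = 6.75, y_2 = 7.75, z_2 = 7.5, x_3 = 6.75, y_3 = 5.5, z_3 = 7.75, d_3 = 2.25, h_3 = 3, x_4 = 5.75, y_4 = 0.25, z_4 = 2, d_4 = 2, h_4 = 5.25, x_5 = 1, y_5 = 7.25, d_5 = 3.75, h_5 = 4, x_6 = 10, y_6 = 7.5, z_6 = 8, h_6 = 3.5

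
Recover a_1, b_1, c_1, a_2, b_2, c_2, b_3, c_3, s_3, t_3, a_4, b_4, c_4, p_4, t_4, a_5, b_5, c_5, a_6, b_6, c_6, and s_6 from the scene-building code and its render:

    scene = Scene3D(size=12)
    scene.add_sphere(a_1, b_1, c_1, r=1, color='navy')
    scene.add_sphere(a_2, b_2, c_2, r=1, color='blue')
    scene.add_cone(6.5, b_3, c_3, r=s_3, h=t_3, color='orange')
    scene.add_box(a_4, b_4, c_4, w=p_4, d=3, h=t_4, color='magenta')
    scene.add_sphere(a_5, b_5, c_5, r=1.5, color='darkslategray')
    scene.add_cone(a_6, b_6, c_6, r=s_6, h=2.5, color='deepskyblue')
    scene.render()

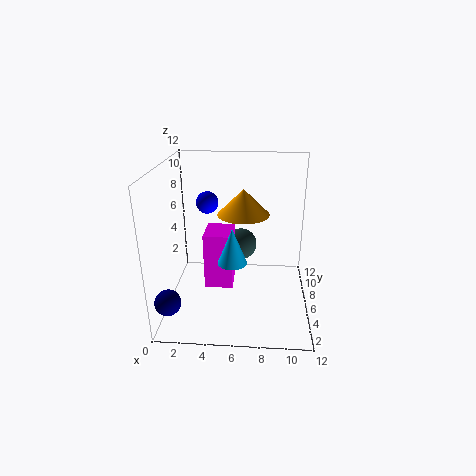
a_1 = 1
b_1 = 1.5
c_1 = 2.5
a_2 = 3
b_2 = 9
c_2 = 8
b_3 = 5
c_3 = 8.5
s_3 = 2
t_3 = 2
a_4 = 3
b_4 = 6
c_4 = 1
p_4 = 2.5
t_4 = 5
a_5 = 6
b_5 = 10
c_5 = 3.5
a_6 = 6
b_6 = 1
c_6 = 6.5
s_6 = 1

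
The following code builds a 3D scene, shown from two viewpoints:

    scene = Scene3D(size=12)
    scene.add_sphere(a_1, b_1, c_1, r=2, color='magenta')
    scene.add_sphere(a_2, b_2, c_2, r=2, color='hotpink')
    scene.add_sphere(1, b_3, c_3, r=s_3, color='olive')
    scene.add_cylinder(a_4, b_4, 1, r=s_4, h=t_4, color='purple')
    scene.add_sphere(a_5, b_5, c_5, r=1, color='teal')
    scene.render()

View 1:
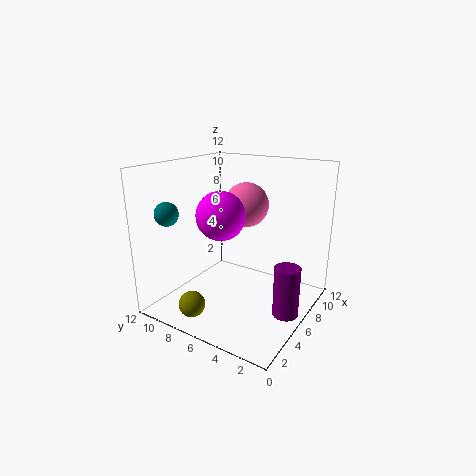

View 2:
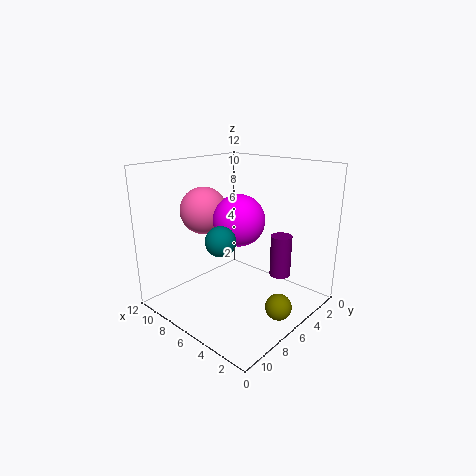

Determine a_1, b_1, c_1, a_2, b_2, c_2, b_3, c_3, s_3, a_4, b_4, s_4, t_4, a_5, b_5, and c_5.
a_1 = 5
b_1 = 7
c_1 = 8
a_2 = 9
b_2 = 7
c_2 = 8
b_3 = 7
c_3 = 2
s_3 = 1
a_4 = 5
b_4 = 1
s_4 = 1
t_4 = 4
a_5 = 3
b_5 = 11
c_5 = 8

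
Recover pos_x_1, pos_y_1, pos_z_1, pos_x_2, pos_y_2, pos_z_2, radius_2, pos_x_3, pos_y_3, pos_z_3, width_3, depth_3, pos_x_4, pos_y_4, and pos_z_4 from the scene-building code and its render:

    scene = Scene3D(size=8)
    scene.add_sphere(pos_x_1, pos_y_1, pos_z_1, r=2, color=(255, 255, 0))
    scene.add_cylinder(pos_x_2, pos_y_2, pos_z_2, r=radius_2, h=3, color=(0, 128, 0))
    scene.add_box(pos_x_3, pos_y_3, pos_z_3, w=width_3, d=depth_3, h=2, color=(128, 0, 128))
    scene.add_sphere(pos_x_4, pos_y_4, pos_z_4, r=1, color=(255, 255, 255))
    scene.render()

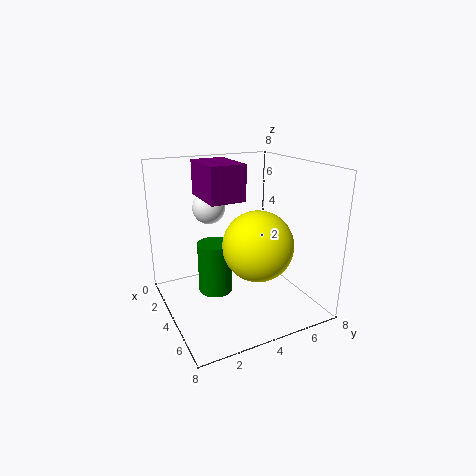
pos_x_1 = 4.5
pos_y_1 = 5
pos_z_1 = 3.5
pos_x_2 = 3
pos_y_2 = 3
pos_z_2 = 0.5
radius_2 = 1
pos_x_3 = 1
pos_y_3 = 2.5
pos_z_3 = 6
width_3 = 3
depth_3 = 2
pos_x_4 = 1
pos_y_4 = 3.5
pos_z_4 = 5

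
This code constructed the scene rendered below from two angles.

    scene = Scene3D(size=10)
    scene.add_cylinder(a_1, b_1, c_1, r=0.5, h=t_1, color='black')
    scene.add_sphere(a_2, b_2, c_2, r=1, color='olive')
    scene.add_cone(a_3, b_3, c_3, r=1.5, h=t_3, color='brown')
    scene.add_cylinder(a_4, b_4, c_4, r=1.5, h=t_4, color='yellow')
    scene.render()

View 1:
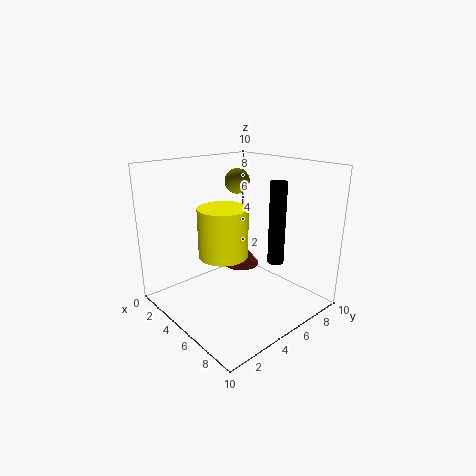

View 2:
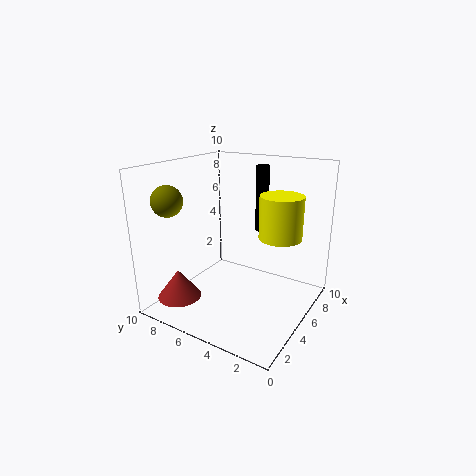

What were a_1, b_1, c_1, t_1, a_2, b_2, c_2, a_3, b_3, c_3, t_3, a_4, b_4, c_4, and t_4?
a_1 = 8.5; b_1 = 5; c_1 = 4.5; t_1 = 5; a_2 = 1.5; b_2 = 8; c_2 = 8; a_3 = 2; b_3 = 8; c_3 = 1; t_3 = 2; a_4 = 6.5; b_4 = 2.5; c_4 = 5; t_4 = 3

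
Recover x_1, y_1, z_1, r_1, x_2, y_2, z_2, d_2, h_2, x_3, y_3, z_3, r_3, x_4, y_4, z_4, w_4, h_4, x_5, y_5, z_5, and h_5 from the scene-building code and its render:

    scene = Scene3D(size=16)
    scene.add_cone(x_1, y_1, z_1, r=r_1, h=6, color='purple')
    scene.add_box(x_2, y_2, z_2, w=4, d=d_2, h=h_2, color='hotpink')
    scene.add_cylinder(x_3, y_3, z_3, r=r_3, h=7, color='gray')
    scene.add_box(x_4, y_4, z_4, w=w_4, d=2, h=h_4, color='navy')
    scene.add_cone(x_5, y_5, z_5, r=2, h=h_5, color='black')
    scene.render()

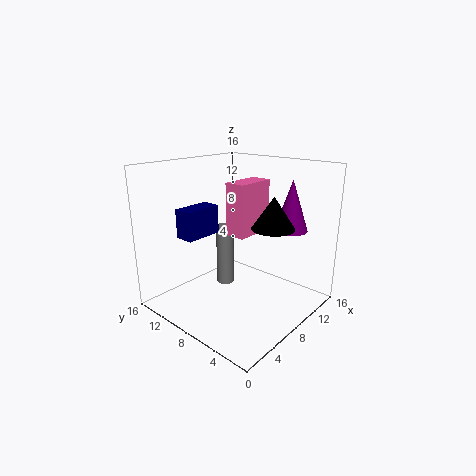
x_1 = 14; y_1 = 5; z_1 = 8; r_1 = 2; x_2 = 4; y_2 = 4; z_2 = 10; d_2 = 2; h_2 = 5; x_3 = 8; y_3 = 10; z_3 = 2; r_3 = 1; x_4 = 2; y_4 = 9; z_4 = 9; w_4 = 4; h_4 = 3; x_5 = 6; y_5 = 2; z_5 = 11; h_5 = 3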